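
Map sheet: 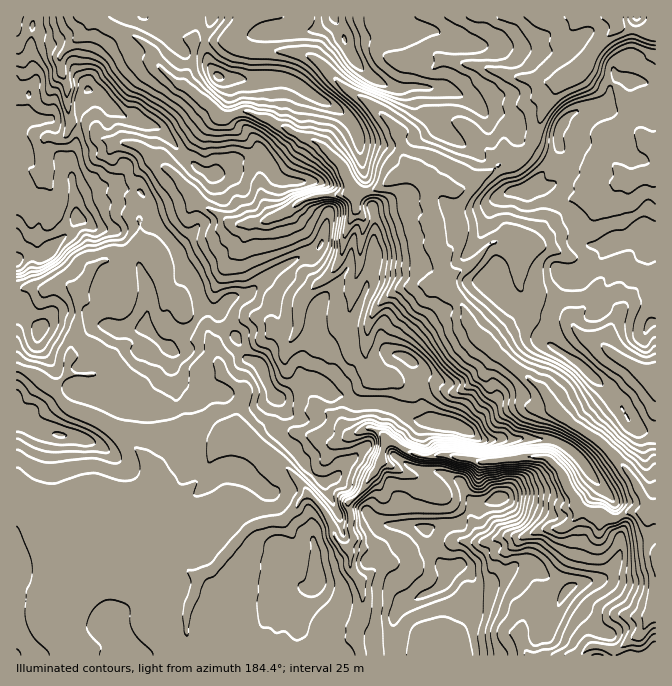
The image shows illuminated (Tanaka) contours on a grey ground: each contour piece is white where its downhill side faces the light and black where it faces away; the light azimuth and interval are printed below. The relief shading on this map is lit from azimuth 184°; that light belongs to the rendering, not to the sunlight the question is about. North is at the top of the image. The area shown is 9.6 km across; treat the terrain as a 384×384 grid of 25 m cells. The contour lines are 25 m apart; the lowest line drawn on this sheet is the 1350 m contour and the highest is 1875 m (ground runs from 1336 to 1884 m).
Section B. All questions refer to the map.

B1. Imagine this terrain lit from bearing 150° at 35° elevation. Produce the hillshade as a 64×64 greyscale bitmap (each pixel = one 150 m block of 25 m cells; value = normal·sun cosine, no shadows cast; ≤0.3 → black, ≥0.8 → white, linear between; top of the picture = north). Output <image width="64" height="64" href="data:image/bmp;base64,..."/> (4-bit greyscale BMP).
<image width="64" height="64" href="data:image/bmp;base64,Qk12CAAAAAAAAHYAAAAoAAAAQAAAAEAAAAABAAQAAAAAAAAIAAATCwAAEwsAABAAAAAAAAAAAAAAABEREQAiIiIAMzMzAERERABVVVUAZmZmAHd3dwCIiIgAmZmZAKqqqgC7u7sAzMzMAN3d3QDu7u4A////AIiIiIiIiIiIiIiIiIiJmZmIh3iZiIiImYis3ty4rIITiIiIiIiIiIiIiIiIiIiZmZiHeJmIiImqmJm93MustyGIiIiIiIiIiIiIiIiIiJmZmXd5qZmIibuql4vLu6mrcZiIiIiIiZmZiIiIiIiImZmZdmi7qZmIrMuoecy6mIqmmYh3iHiImZmYiIiIiImaqZqGZqzLqZicy6mIvLu7u7mZmId3d4iJmZh4iIiIiZq6mYZlabzLqZvLqYeczM3dy5mYiHd3iIiZmXeIiIiIibqYdmZVeby6qruqmHrMzMzLmZmIiIiIiImZh3iIiIh4qpeGZmZWi8upm6qoZnmru7uZmYiIiIiIiImYZ3iIh3eZl5h3d2d4uqh4mphkRFi7qpmZiIiIiIiImaqGd4iId5mHWIiId2V4iGRndmVURquqiJmIiIiIiIiZmqdneIh3mIdGiIiIdlZ4dBNVVmVEm6uImYiIiIiIiImZqnVnd3eYqFeZmZmamrqpYjQ0ZjN6qoiIiIiIiIiIiJmap1VVZ4m4d5mIiJq87u7riGNFMDiIiIiZmZmYiIiImZmrmHRHe6dnZlREVove///ct1Z1NoeIiZmZmZmIiIiZmZq7yUWLhiZlVEQzWK3v/ty5irzJmYiZmZmZmZiIiJmZmZmshqzKAmd3d2VVR6zdy6mbzMuqiZmZmZmZmIiIiZmYiJqpq/9gNnd4h3MAJ6qqiZq5iZmJmZmZmZmZiImImYiIiKqJzuQDVnh2QgAAR4iIiod5qZmqqqqqqZmIiYiIiIiJqWaM/CJUMhAAAAABV6iIZomqmqu7y7upmYiJmIiIiJqZhVnvhENCASfJYyN5qYZXqryqvMzMuZmZmImYiIiJmYiHQ461as7u/////+2oRGmrzaqru6mHiZmZiJmIiJqYiZl0J8ic/////u7dymImmqu8qYhmVWiaqpmZmYiJmaqru7uY27q97cuGVTIhEmmpmqmYdkRWiaqqq6qqmYmZq7qrve3cqIh3VWhDMiJHmqmZiHd3aJmZmYmau7u6iJq6qau7zbqHZUI1V5d3d4iJmYiIhmeJqpiIiJmqqqqWeaqqq7mHd2Z2VDVVmqmJmIiYd4iHZ4iIiIiJmamIiZdnaJmpmGVFZ4iZZFZ5mJmYiZh3iGeJh3eIiZmaqYh4qYhmd3eIh3d4mZiGVleJqqmZh3eIiquYiIiZqZq6mYipmHZmZ3iIiZmYZEZ1V5vLupdmeJmczKiJmYmaqry5mIhohmd3eIiJmHZVVnZ5q8y5dmeJvIvdyYmZmImZq7qZhkeGZ3eIdmZlVWd3d4maqpdniJrNeL3amaqpmYiJqpiZd5doiImFVURXiIiIiIiIh4mZiLyHnNuImYiZd4mqmHmpmXeYiZZWVWeJiJmYdmeIq7l2epdpu4d3ZniHeKqpiaqpd5mZp0dlV4qZmZh3eJmay3Vnl1aah3d2aIiImZu7uqp3mZi7RWZXiZqZmYd4qpirlmaIZXiHiId4iIiHaKu6qpV5mJ2lZ3Z3mZmYh3iaqJqod6mXeYeId3iImZczaKq7t1eYfOuIiIeImYiHeJqqmqmI/uyql3iHeIiZiFM0eqvMhYlp3bqpl1Z4iId4maqZmZn//+uoeIiIh4iIdURGm73ZWWi8uqqJdEeIh2Z3iqmZmszf/sqYiHiIh4iXVUNHq+1nZ7u6mYeZVXh2VFZ4qqmaiHv//tupiIiIiIh2VDJXzpZmmqmYh2mWZ3dlZ4iJqZl3Za///tuZmHiZh3VVQzONpWWJmZmIZ6qIiId3d3eJmIdlat3Mu5mXZ6qYdlREQ1zFRImZmIh2m7qqmId2ZmZ4d3ZXqpmJmIh2ebu6l0MzStdGiZmYh3eLu7upiIdmVFd3d1aImZqZiYdpzd3dtyAEmUaJmZiHZnrLvLqIiHZlVoiIZnmZqqmJmJrMzc3/xiJYQliZmHdjNqu7upiIh3ZWmIh3iZmYmIiJq7u7u9//2ommRXiIeHQRNnmqqYiYdmWZh3iId4hniJqZq7uqmazLqc24d4mImFEAFIiamZmId4mHd4dleHeJmYeJqqmFREWIvduYmZmap0MQSJmZmZqZiYd3mGVGiZmXVWeImHVER5it3Kqpqrq6mGInmqmZmZmZhlaZh1aaqoZDNFZ2ZUV5mKzcqru7uqupliWZmpmZiJmYZImqmru6hlIRNERFiamIm6qYq7qpm6mYNImZmZmJqrumiqzMy6h3ZCEzJHm8y5mIiZiJmZmrqZgyeqmZmZmZmqibq7qYZnd2ZDNovM3MqGeKqpmJmqqpmVA5qqmZmHh3h5uphlRFZ3i8qrzMvMuWWKu7uqu6mamJcAN5mZmZeIZleqdTNEVXir3u3bu6l1WczMzMy6mZmZmFAAN5mapop2VIdlRFVniavNzLuphUas3cuqqqmIiIiYhBAEeZqmaZVTZmZmZomYmqmZmYZVerzKhmZmd3d3iJmYYwJ4iIVnlkI2d3iIm5ZlVERERFeZq4ZnZmVneJqru6qXMVd3dWeXMzV4iZmallRDMzNFeZmpiIiJmZqru7u6qqpgFnd2eKpDRniJqZmHZmeIiZq6mZmaqqqqq7uqqqqZqpIBVUaJqoVWeJmpmYiZiJq7zMuZmZmaqqqZiIiIiJiJqBAjRYqYh2eJqqmZmMyod4mZmpiJmIiJmHd2d3d3iHeJc1iFepl3Zoq7qZmYvbhlVmZnqYiIh3iHdmZmZ3dohniFjL"/>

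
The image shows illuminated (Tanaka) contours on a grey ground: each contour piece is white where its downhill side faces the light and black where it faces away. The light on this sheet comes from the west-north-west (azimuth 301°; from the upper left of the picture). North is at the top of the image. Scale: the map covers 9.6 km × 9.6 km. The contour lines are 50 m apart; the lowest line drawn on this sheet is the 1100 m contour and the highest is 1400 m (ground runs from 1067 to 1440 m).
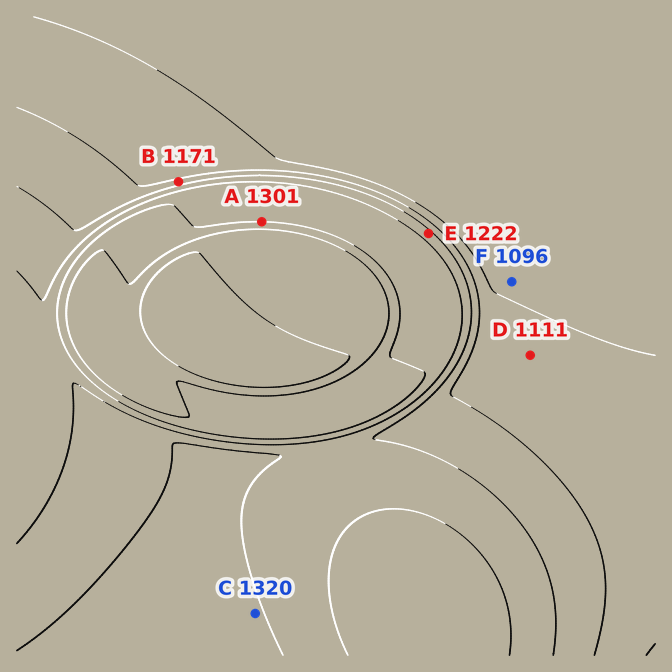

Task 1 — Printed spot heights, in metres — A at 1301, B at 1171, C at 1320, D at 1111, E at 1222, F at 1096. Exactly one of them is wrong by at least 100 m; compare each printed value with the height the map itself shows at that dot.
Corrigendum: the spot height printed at C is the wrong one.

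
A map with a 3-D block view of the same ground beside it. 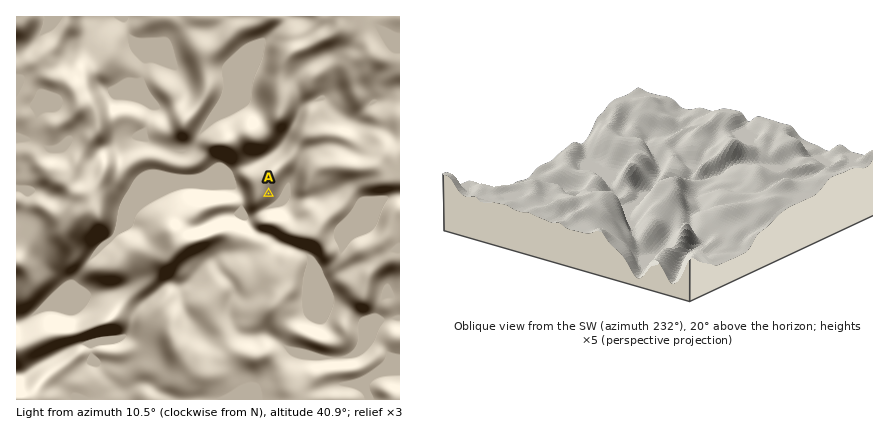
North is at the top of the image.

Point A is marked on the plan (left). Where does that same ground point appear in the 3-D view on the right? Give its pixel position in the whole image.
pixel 684 166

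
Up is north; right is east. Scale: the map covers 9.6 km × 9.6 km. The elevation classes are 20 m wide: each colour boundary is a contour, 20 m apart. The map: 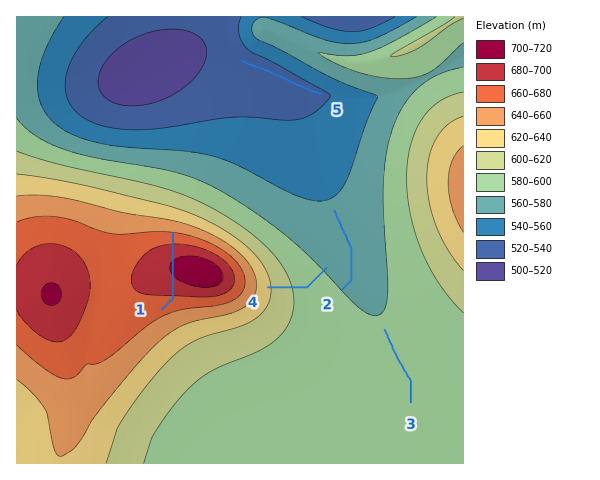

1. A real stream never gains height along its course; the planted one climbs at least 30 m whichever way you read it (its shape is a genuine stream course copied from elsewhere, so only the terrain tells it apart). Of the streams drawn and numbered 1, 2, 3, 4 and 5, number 1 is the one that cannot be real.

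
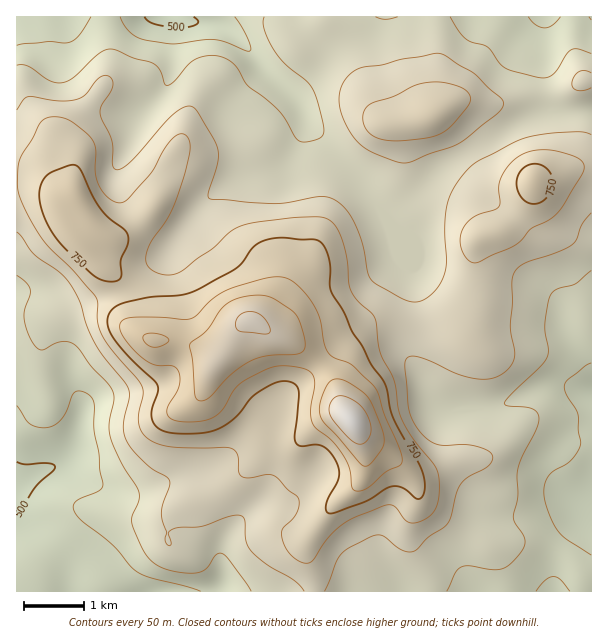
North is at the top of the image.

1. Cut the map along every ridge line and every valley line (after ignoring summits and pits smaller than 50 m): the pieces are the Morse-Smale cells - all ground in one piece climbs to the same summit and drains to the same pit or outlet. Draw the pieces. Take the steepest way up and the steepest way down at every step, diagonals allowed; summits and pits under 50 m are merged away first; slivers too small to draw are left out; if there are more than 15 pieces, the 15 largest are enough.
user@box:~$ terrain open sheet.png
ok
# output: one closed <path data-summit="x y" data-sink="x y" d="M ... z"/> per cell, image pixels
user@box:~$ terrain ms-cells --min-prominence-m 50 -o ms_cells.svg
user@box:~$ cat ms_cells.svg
<path data-summit="251 321" data-sink="17 488" d="M129 289l-58 19-14 0-21-10-15-4-5 0 0 222 23 13 23 22 6 10 1 15 4-12 7-5 28 0 26-19 18-6 19 0 18 7 24 13 7 10 1 7-1-16 6-18 33-37 1-18-2-8 0-12 12-25 7-29 6-10 37-33-24-21-24-10-21-14-5 2-10 10-8 16-10 12-15-11-17-6-39-5-8-6-3-6-2-27z"/><path data-summit="351 420" data-sink="591 507" d="M390 324l-18 0-15 7-15 11-22 23 16 22 7 24 9 9 8 14 4 15 2 18-8 18-33 30-19 30 1 13 7 21 0 12 277 1 1-202-13 0-15-5-13 0-15 5-39 18-56 2-11-11-21-42-6-24z"/><path data-summit="251 321" data-sink="167 17" d="M306 118l-5 22-7 15-10 9-18 6-23 4-25 16-22 22-27 39-16 13-23 24 4 11 2 27 7 10 9 4 21 0 13 3 17 6 15 11 10-12 8-16 13-12 6 2 17 12 42 21 7 0 6-3 29-21 18-9 10-2 34 6 0-20-4-34-18-45-23-26-13-24-52-54z"/><path data-summit="351 420" data-sink="167 17" d="M323 16l-259 1 0 36 4 18 5 7 22 20 15 10 19 6 13-3-8 11-4 18-14 27-1 10 11 27 10 15 14 15 17 10 6 0 31-41 21-19 18-10 35-6 16-13 10-23 2-13-8-18-8-8 10-5 12-11 13-24 15-12-16-17z"/><path data-summit="351 420" data-sink="17 488" d="M321 366l-3 0-25 22-10 10-6 10-7 29-12 25 0 12 2 8-1 18-33 37-6 18 1 16-1-7-7-10-24-13-18-7-19 0-18 6-26 19-28 0-7 5-4 12-1-15-6-10-23-22-22-12-1 74 298 1 0-13-7-21-1-13 19-30 33-30 8-18-2-18-4-15-8-14-9-9-7-24z"/><path data-summit="533 182" data-sink="591 507" d="M591 166l-16 2-41 13-4 14-13 21-14 14-20 5-5 4-3 9 1 46-8 40-18-8-32 1-4 20 0 16 16 36 8 10 23 1 36-2 39-18 15-5 13 0 15 5 13-1z"/><path data-summit="431 116" data-sink="546 17" d="M545 16l-180 0-25 25 14 21 24 52 6 8 12 2 42-10 9 4 29 30 51-32 15-6 8 0-3-5-3-22z"/><path data-summit="74 198" data-sink="167 17" d="M63 16l-47 1 0 165 22 2 21 10 13 2 16 28-3 12 9 21 13 13 13 8 9 11 43-43-1-2-4 0-11-6-20-19-10-15-11-27 1-10 11-20 7-25 6-9-11 1-25-10-17-12-14-14-5-7-4-18z"/><path data-summit="533 182" data-sink="167 17" d="M474 150l-34 19-41 42-11 8 8 8 16 39 7 60 31 0 19 7 7-39 0-52 7-7 20-5 19-20 10-19 1-9-27 0-12-4-8-8z"/><path data-summit="431 116" data-sink="167 17" d="M341 42l-9 4-7 7-13 24-12 11-10 5 8 8 10 22 52 54 13 24 9 12 5 5 3 0 50-49 28-17 6-5-6-9-21-20-9-4-33 8-21 0-6-8-24-52z"/><path data-summit="74 198" data-sink="17 488" d="M29 182l-13 1 0 110 20 5 21 10 14 0 57-18-1-5-20-15-17-21-5-13 3-12-14-26-2-2-13-2-17-8z"/><path data-summit="533 182" data-sink="546 17" d="M591 110l-49 0-15 6-53 33 12 21 8 8 12 4 27 0 42-14 16-2z"/><path data-summit="351 420" data-sink="546 17" d="M591 16l-45 0-2 4 0 63 3 22 4 5 41 0z"/><path data-summit="351 420" data-sink="546 17" d="M363 16l-39 0 0 8 17 16 21-20z"/><path data-summit="251 321" data-sink="591 507" d="M384 320l-11 3 17 1 13 9 3 15 7 16 1-17 4-20z"/>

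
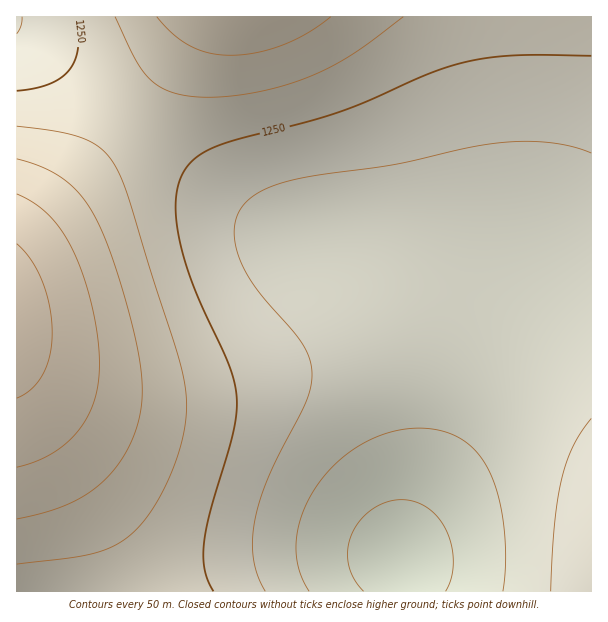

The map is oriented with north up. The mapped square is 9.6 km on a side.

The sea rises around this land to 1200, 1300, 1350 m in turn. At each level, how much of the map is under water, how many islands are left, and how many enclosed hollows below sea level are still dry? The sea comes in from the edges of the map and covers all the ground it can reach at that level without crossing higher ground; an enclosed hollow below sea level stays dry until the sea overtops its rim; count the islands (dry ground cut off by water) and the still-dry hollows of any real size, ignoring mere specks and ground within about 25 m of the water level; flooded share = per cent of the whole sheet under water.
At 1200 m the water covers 40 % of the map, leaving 0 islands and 0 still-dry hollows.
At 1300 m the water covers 78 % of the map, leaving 0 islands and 0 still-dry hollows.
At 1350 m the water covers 88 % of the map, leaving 0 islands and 0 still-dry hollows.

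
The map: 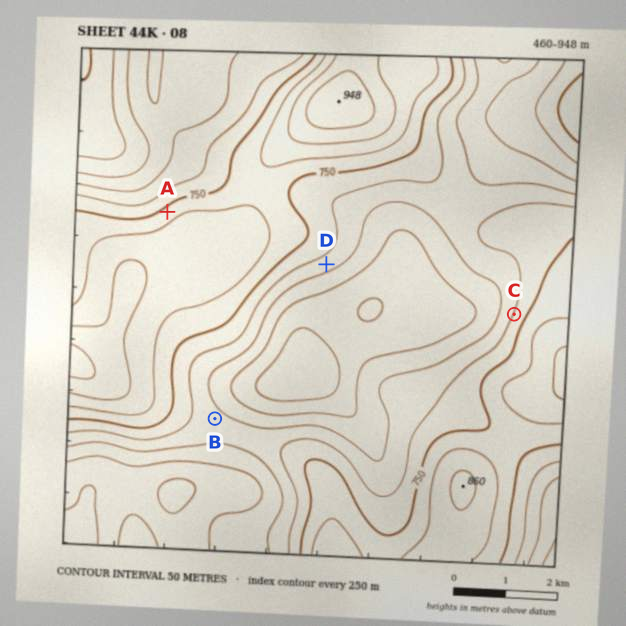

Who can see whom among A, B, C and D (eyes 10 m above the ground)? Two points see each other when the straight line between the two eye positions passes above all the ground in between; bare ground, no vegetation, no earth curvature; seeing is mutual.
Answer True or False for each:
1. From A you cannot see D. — True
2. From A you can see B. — False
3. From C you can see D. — True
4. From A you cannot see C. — True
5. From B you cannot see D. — False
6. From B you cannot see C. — False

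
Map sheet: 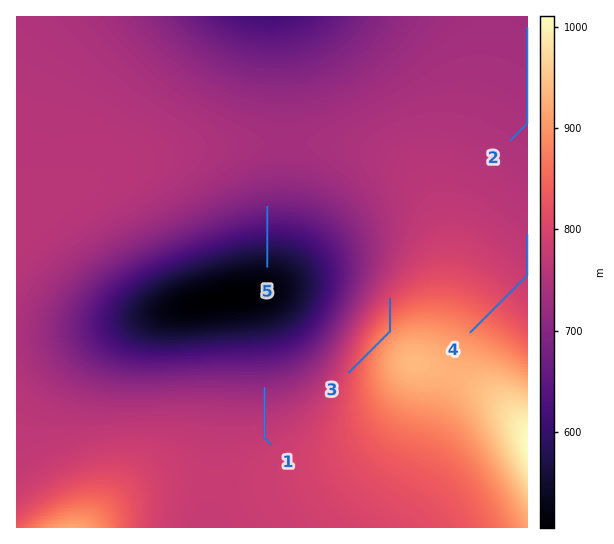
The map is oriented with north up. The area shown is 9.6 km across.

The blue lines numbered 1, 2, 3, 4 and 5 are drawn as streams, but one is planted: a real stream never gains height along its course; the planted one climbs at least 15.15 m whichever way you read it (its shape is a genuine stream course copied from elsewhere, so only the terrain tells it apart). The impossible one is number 3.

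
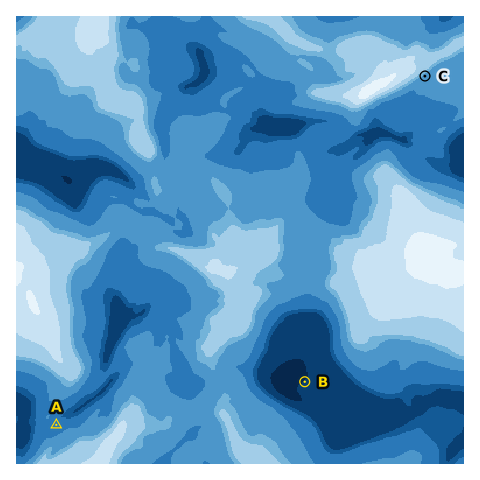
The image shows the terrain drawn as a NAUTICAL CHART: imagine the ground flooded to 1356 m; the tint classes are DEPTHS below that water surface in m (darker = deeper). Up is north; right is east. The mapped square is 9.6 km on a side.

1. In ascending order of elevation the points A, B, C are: B A C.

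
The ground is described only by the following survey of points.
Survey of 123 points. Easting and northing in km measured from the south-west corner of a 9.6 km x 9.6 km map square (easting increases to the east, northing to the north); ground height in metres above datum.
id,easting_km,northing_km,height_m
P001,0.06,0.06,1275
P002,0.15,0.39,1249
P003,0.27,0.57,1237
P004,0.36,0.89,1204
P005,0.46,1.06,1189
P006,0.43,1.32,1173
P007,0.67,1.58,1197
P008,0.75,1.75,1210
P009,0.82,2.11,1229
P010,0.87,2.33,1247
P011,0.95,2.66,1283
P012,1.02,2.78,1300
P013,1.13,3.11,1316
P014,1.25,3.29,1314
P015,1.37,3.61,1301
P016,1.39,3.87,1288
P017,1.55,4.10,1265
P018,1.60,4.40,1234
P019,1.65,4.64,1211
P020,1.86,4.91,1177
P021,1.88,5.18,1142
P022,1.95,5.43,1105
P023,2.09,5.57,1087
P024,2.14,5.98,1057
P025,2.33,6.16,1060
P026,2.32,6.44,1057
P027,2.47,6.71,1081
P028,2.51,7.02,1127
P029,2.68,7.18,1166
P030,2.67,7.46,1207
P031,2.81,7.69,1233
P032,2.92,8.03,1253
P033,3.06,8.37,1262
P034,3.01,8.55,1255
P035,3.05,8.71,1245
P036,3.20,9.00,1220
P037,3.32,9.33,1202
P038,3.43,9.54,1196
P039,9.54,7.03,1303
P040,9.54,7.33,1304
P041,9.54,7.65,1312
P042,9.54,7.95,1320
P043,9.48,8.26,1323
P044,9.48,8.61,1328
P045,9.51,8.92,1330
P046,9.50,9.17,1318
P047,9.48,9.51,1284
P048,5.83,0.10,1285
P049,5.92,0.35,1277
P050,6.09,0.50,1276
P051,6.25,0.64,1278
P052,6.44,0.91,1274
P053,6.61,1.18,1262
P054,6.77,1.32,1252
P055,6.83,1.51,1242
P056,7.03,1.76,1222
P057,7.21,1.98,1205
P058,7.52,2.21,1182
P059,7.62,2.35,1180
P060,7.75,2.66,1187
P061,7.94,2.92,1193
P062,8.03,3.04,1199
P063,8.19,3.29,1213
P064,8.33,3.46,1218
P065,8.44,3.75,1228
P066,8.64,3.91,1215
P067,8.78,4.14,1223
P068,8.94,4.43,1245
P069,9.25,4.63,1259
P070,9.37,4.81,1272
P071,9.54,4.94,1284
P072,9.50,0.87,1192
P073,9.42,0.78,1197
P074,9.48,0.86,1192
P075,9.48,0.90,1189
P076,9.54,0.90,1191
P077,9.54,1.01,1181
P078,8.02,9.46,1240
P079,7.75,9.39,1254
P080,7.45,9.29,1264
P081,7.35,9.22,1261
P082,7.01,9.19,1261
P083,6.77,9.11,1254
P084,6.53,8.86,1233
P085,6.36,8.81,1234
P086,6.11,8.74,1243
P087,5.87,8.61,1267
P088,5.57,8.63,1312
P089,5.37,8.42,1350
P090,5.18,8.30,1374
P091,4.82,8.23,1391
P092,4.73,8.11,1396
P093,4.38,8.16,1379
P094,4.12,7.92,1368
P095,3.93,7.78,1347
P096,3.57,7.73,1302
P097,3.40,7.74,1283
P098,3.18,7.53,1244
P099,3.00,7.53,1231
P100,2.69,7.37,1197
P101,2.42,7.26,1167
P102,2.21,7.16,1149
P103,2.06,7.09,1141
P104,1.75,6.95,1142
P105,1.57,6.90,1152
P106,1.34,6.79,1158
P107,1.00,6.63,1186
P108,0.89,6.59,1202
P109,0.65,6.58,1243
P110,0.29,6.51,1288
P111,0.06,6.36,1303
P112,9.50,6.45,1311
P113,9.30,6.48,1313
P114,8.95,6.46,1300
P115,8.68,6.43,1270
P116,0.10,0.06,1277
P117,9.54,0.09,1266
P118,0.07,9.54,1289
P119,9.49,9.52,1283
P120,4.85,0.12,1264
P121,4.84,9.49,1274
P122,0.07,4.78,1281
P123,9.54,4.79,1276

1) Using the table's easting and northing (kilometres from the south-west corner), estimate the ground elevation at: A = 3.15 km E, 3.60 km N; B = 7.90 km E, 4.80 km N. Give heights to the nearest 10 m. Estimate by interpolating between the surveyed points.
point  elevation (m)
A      1310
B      1290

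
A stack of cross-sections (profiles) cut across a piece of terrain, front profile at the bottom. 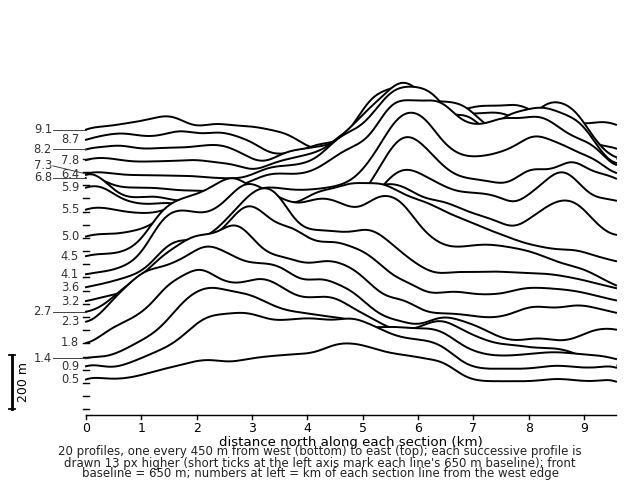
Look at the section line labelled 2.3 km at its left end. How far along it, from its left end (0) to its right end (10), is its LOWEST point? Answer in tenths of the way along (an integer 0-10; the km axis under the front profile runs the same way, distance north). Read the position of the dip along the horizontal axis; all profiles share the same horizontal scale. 9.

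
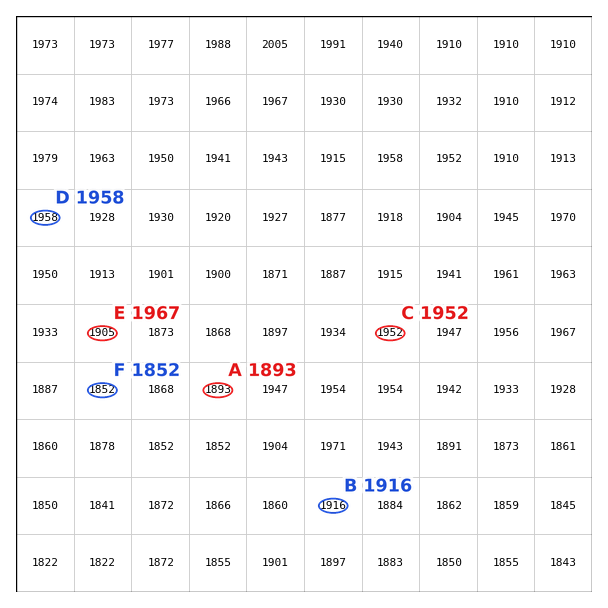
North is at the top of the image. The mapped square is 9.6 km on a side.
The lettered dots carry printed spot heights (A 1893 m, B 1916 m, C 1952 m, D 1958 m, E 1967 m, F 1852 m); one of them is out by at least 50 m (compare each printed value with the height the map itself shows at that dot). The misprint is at E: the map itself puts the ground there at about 1905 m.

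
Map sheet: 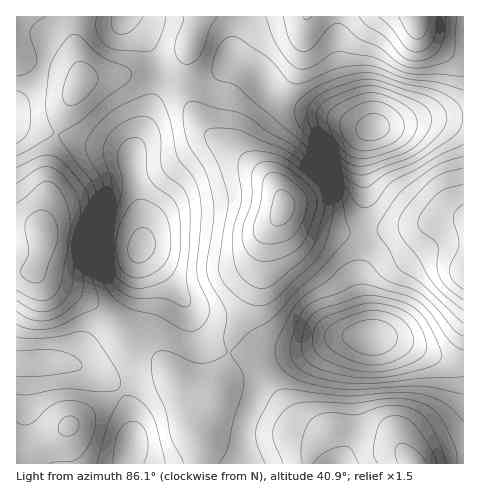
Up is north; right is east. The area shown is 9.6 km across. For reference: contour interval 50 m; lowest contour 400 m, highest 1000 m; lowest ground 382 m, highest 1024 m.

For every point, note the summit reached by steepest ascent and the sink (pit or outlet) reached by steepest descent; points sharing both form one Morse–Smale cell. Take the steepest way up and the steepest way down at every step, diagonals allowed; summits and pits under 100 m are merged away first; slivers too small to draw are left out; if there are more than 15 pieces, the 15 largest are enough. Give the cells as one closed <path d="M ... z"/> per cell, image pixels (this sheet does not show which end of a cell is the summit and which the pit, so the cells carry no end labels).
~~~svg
<path d="M199 16l-72 1 20 24 7 14 6 23-14 47-14 33 10 59 0 28-14 46-19 27 22 21 21 13 27 32 11 5 21 4 12-16 9-41 26-55 4-16 2-23 6-14 12-17 1-10-10-19-34-28-26-18-11-11-11-19-6-26 1-21z"/><path d="M126 16l-55 1 10 63-19 36-10 32-4 26-2 30-4 17 1 22-8 26 0 2 11 10 39 17 24 19 19-26 14-46 0-28-10-59 14-33 14-47-6-23-7-14z"/><path d="M463 16l-221 0-10 40 3 4 22 13 17 21 12 8 74 25 15 1 49-9 39-1z"/><path d="M379 337l-35 0-9 2-61 28-13 16-16 42-3 38 65 1 3-11 6-9 14-16 6-1 27 2 26 7 11 10 12 18 12 0 24-8 15-1 1-92-16-2-38-16z"/><path d="M241 16l-41 0-2 2-10 34-3 21 4 28 8 17 16 18 26 18 34 28 9 15 1 13 7 6 16 8 23 7 35 2 1-46-3-14 0-26 3-9 7-9-12-2-34-13-35-9-17-11-17-21-22-13-3-5 9-34z"/><path d="M283 208l-16 27-9 46-26 55-9 41-6 11-7 5-13 40 3 9 1 22 41 0 2-2 1-37 16-42 13-16 61-28 9-2 26-1-10-45 0-19 6-24-1-14-22-1-23-5-30-12z"/><path d="M459 218l-17 0-25 8-52 8 1 14-6 24 0 19 10 46 26 3 52 21 16 1 0-142z"/><path d="M70 16l-54 1 1 255 14 0 3-2 3-5 6-22-1-22 4-17 2-30 4-26 10-32 19-36z"/><path d="M463 118l-39 1-48 8-9 6-5 14 0 26 3 14-1 41 1 5 52-7 25-8 22 0z"/><path d="M109 317l-19 20-12 20-7 5-7 1 12 2 18 7 17 10 11 11 8 20 3 18-6 33 73 0 0-22-3-9 13-41-20-3-11-5-27-32-21-13z"/><path d="M63 362l-47 2 0 87 17-3 35-21-2 18 3 19 57 0 6-19 1-14-3-18-8-20-11-11-17-10-18-7z"/><path d="M34 270l-18 2 0 91 55-1 7-5 12-20 18-21-23-18-39-17z"/><path d="M343 427l-13 1-10 10-10 15-2 11 104-1-12-17-11-10-14-5z"/><path d="M67 428l-34 20-16 3-1 12 52 1z"/><path d="M463 455l-15 1-24 7 39 1z"/>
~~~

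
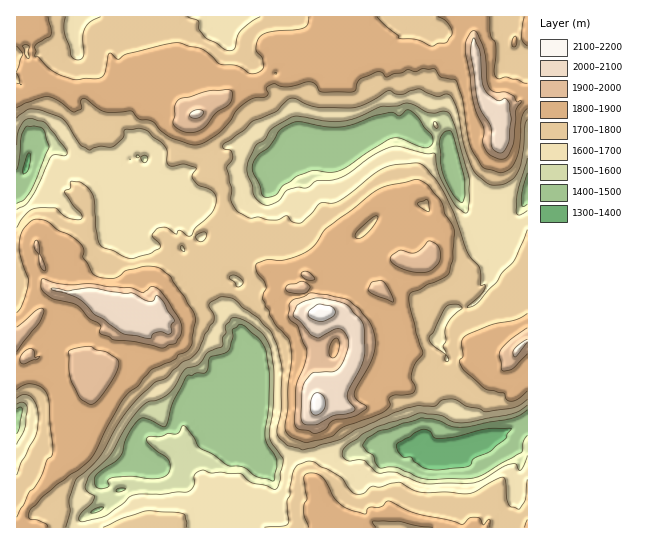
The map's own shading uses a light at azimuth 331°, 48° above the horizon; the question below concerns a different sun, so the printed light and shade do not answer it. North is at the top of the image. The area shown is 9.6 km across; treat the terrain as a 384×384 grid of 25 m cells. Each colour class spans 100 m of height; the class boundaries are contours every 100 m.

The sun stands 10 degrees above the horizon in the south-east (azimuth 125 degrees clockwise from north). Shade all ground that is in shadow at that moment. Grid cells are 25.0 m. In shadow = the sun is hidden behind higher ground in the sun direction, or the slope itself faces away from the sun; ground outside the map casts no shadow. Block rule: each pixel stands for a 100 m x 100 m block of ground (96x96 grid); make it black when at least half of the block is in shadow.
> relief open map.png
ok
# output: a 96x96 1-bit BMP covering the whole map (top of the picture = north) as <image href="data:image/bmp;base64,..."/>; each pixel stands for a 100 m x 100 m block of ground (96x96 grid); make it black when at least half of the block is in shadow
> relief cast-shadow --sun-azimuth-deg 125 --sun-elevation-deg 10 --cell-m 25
<image width="96" height="96" href="data:image/bmp;base64,Qk2+BAAAAAAAAD4AAAAoAAAAYAAAAGAAAAABAAEAAAAAAIAEAAATCwAAEwsAAAIAAAAAAAAA////AAAAAABgA+AAAA/zAAAAGQOwB/gAAB/2AAAH/YeAD/8eAB/+AOA//4/AD///wA/+A/h//97AD//8AAP+B/zB4A/gA//wAAP+A/wAAA/wAf/wAAP+B/gf/g/4A//8AAf+A/w//w/4A//4AA/+A////8/8A/38AB/+A////+/8APn/wP//j//////+AAB/5//+Wf////7/AAA58///AH//////AAAA9//+A9//////AAAAB//4Ab//////AAAAD//gAAH/////AADgB//AAAD/////AAHjB//gAAA/H//+AAAGB//gAAAMAfz+AAAGB//4AAAAAAD+AAAAD//8AAAAAAD+AAAAD3//AAAAAAD+AAAABH//AAAAAAD+AAAAAP//AAAAAAD+AAAAAf//AAAAABB8EAAAA///gAAAABg4EAAAB///AAAAAAAAIQAAB//+AAAAAAAAYQAAH//+AAAMAAAAYIAAH///cAAOAAAA4IAAD///eAIAMDCA8AAAD///PAAA8DDAQgAAH///PAAA+HjgMAAAH///PAAB8PgAPAAAD///PAAD8PwAAAAAH//+HAAH+f6AAAAAH//+CAAD///AAYAAD//cAAAD///AAwAAB/+YAAAD//7gAAYAA/+yAAAB///wDAAAA///AAAB///wGAAAA+//4AAA//zAAAAAAZ///AAAf/DgAADAAB//+AAAH4DkIP/AAD//4DAAAcD////AAH//gHgAAeD///8AAP/8APAAAeD///wAAP/kAMAAAfDz///gAP/MAAAAAfjIB//gAP/gAAAwAfzQA/+AAf/8AAN4A/zAA//hA///AAd8A/6QAP/xB///gA/+Af6wAP/hN///wcB8Af/gAf/AOgH/weB4AP/AAYPimAB/4PAAAH/gAAP/zAA/8HAAAH/8GAf/5An//DgAAD74eA/n9B///hwCADD4cA8H/D///wgGAAP/IAAB/D///4AOGAP/YAAA/Af//+AOOAD/wAAA/Af///AAOAD74AAAMAf///4AeADz8AAAAAf////geAD/8AABgA/////w+AD/4AABwA/////A/AD/gAAR4A////+A/AD8AAA4AA/////w/wD+AAB4AAf////g/gB/AAB4AAP///+M/IB/EADwAQH///9//YB+MAHgAAD//////4B+YAHAAAB//////4Ac4ACAAAA///4f/4ANwABkAAAf8+A//4ADgABOAAAAAAA//wAAAAIfAAAAAAB//wAAAAA/wAAAAAB//gAAAAA/wAAAAAA//gAAAAAf7gAAAAB//iAAAAAf/wAAAAA//nBwAAAP/wABgAAH/ODAPwAAeABBgAAH/D+Af8AAAAhgAAgH/D7B/8AAAB7AAAAP/DHj/9AAA/8AAAAD/APw//gAB/8AAAAA/AHgP/4AB/4AAAAA/ACgP//gafwAAAAD/AAAP///4/wAAAAH/BgAOP//j/4AAAP//BsAeH/+D//wAAH//F8AfAfwD//+AAP//H8AfAAAD///AAA/8A9Af4AAz///AAA/wR8="/>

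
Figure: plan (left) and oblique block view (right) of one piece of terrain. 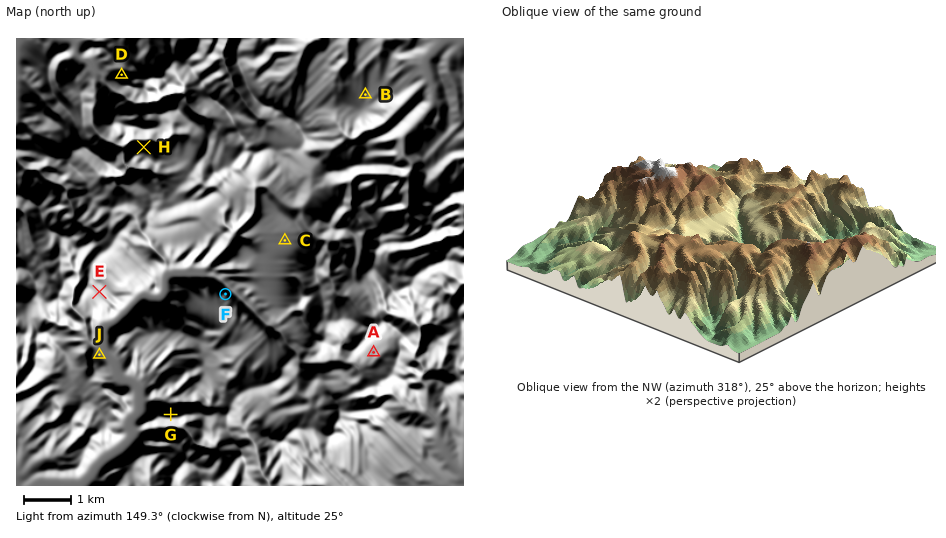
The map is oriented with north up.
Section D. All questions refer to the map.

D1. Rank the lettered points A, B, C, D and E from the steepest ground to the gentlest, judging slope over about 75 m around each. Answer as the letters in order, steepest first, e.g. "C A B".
D E A B C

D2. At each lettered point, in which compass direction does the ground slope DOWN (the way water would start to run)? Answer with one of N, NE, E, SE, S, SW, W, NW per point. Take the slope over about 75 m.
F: NE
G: N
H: N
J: NE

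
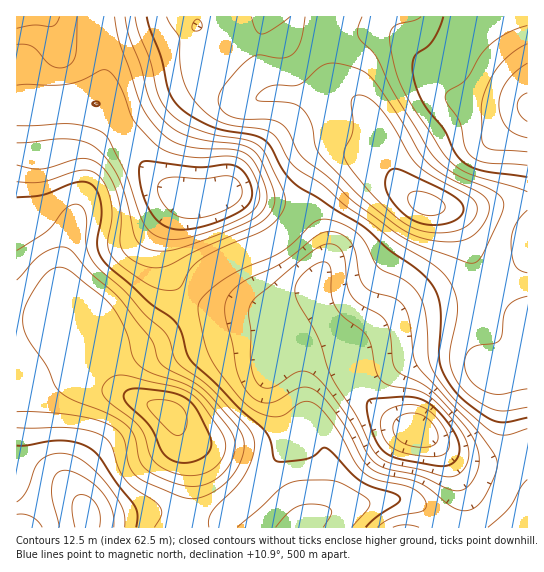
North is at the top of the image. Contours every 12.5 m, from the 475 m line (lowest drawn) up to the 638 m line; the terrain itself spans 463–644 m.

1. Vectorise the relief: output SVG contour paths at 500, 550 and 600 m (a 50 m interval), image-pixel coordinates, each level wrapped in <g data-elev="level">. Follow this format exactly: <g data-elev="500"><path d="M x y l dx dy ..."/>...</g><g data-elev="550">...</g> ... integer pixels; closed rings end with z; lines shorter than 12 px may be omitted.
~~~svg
<g data-elev="500"><path d="M439 466l-40-7-9-3-7-5-6-9-7-16-3-17 1-8 7-3 36-1 12 3 12 8 18 22 5 9 1 8 0 8-5 7-7 4z"/><path d="M173 229l-8-3-7-5-11-16-5-13-3-14 0-11 3-5 8-1 48 6 32-2 8 2 7 6 5 10 2 11-2 8-6 7-17 9-21 8-19 3z"/><path d="M95 106l-3-1 1-2 6-1 1 3z"/></g><g data-elev="550"><path d="M42 527l-4-6-7-4-6-3-8 0"/><path d="M377 527l8-5 9-5 29-7 3-4-2-8-6-6-8-5-33-7-13-7-9-11-13-24-9-15-11-13-8-7-7-2-5 1-17 13-11 2-17-5-16-13-21-26-10-15-5-15-7-29 0-8 3-7 10-10 13-10 18-10 28-11 12-7 35-30 12-1 16 5 10 6 7 7 17 29 26 14 13 13 5 9 3 11 4 49 7 14 16 21 32 28 10 7 12 2 20-6"/><path d="M17 502l9-10 9-23 5-8 13-7 16 0 9 4 9 6 22 22 14 23 2 8 0 10"/><path d="M527 480l-6 7-12 22-21 18"/><path d="M527 165l-40-2-8-2-7-4-7-11-6-25-12-18-2-6 3-6 18-12 14-24 10-10 17-12 20-7"/><path d="M135 17l4 16 12 29 6 31 8 14 12 12 15 8 22 8 33 5 14 7 6 10 17 37 1 11-5 10-7 9-10 6-40 17-20 11-12 11-12 19-5 2-9 0-12-3-12-7-22-16-9-10-2-11 4-25-1-15-5-17-9-12-7-3-8-1-40 12-25 0"/></g><g data-elev="600"><path d="M186 486l11 0 10-2 11-6 8-8 6-11 3-10-1-10-4-9-23-29-12-11-13-7-31-10-13-8-6-10-4-18-6-15-8-13-10-11-37-29-9-2-8 3-9 10-12 18-5 12-1 12 4 15 20 29 9 21 13 11 36 14 18 11 7 6 4 6 5 24 6 9 17 10z"/><path d="M434 241l24 0 15-5 8-8 6-10 2-9-1-7-9-9-32-16-20-15-8-10-28-47-22-30-7-4-11-4-13-4-9 0-10 4-20 17-6 2-22 0-6 3-7 5-2 4 2 3 31 2 12 4 5 6 5 9 4 23 4 8 36 38 47 38 15 7z"/></g>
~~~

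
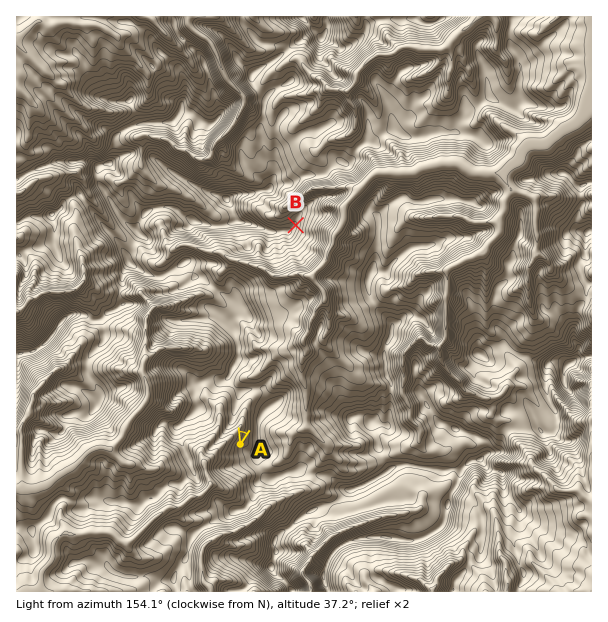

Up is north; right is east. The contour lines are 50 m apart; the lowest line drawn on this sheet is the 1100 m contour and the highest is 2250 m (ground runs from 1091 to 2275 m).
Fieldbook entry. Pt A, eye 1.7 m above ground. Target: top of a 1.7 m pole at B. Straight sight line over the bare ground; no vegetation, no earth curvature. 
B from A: not visible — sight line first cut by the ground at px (249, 410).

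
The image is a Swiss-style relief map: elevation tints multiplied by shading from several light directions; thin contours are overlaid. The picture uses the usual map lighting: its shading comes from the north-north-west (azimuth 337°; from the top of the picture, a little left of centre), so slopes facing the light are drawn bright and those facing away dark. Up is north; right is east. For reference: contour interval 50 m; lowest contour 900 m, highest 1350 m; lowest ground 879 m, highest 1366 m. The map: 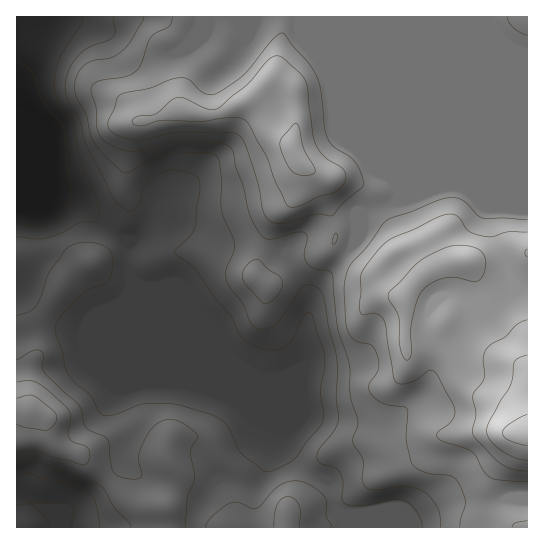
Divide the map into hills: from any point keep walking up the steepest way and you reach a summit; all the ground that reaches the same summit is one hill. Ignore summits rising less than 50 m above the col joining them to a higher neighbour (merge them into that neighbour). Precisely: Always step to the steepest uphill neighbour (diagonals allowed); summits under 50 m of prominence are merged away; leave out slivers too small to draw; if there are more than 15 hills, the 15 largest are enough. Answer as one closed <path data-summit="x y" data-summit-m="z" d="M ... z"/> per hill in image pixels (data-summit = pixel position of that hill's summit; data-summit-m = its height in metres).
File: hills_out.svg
<path data-summit="527 431" data-summit-m="1366" d="M458 187l-15 0-10 2-26 11-10 1-11 6-21 5-9 17-3 17-34 40-7 11-2 10-6-21-17-28-5-3-5 0-24-10-30 0-8-2-29-16-20-7-9-8-9 14-11 11-4 3-7 0-21-13-28-26-18-5-10 0-33 13 0 82 26 26 27 11 14 3 22-20 14-8 9-9 3-15 16 9 130 131 6 11 1 13 9 15 17 14 19 10 4 11 2 13 6 11 2 11 184 0 1-337-61 0z"/><path data-summit="293 149" data-summit-m="1266" d="M527 16l-326 0-4 13-10 14-10 10-12 3-22-3-22-16-42-17-30-4-32 0-1 191 9 0 24-11 17 1 15 7 24 23 21 13 7 0 4-3 11-11 9-14 9 8 20 7 29 16 8 2 30 0 32 11 22 35 3 16 2-10 7-11 34-40 3-17 9-17 21-5 11-6 6 0 40-14 15 0 9 4 61-1z"/><path data-summit="30 410" data-summit-m="1168" d="M131 279l-3 15-9 9-14 8-22 20-14-3-27-11-24-25-2 1 0 206 27 9 8 9 4 11 139 0 6-22 15-24 36-10 9-9 13-29 0-7-10-22-116-117z"/><path data-summit="286 519" data-summit-m="1122" d="M266 408l7 19 0 7-13 29-9 9-9 4-25 4-17 26-5 21 147 1 1-7-8-15-2-13-4-11-19-10-17-14-9-15-4-20z"/>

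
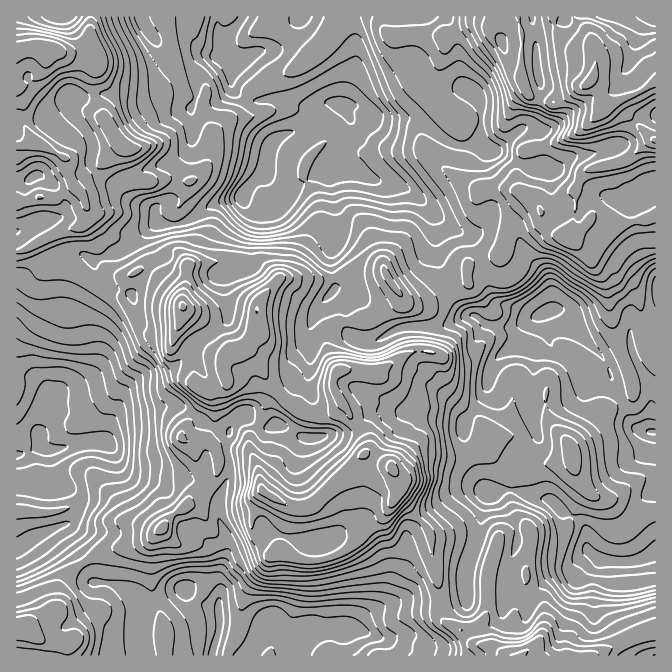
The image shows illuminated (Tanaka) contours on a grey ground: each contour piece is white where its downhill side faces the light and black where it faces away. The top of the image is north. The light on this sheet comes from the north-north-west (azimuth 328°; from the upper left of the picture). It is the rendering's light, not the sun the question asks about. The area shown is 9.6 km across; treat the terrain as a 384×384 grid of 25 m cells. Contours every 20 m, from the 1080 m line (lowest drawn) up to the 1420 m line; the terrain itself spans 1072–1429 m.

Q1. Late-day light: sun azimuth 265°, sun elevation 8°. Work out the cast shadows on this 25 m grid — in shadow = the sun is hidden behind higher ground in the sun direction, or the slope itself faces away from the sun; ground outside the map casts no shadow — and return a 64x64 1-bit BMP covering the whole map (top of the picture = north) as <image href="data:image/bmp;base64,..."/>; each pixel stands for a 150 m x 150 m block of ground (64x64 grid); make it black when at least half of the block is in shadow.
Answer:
<image width="64" height="64" href="data:image/bmp;base64,Qk0+AgAAAAAAAD4AAAAoAAAAQAAAAEAAAAABAAEAAAAAAAACAAATCwAAEwsAAAIAAAAAAAAA////AAAAAAABgDAAAAAAAAPAEAAAAAYAA8AQAAAABgAAAAAAAAACAAYAAAAACQIABwAAAAAZhwAGAQAAABmHgAADAAAAGI+AAAAAAAA4n4AAAAAAADiPwAAAAAAwOM/AAAAAABgQz8AAAcAABjAPgAABgAAHYA8AAAAQAAPwDgAAAAAAA/8AAAAAADAB/4AAAAAAcAH/gCAAAAjAA/+AcAAAAAAD/4B4AAAAgAP+AHAAAACADHwA8AAAAAAAfABMAAAAAAB4AAgAAAAAADgAAAAAAABAdAAAAAAAAMAOAAAAAAAgAA8CAAAAAAAAH4AAAAAAIAAfwAAAAIA4AB/gAAAAgHgAD8AAAABAfAAGAAAAAAB8ABgAAAAAeP4AHGAAAAB4fgGAAAEAAHgyAYA4AQAAeBsDgBwPAABwHweAHAcAADAHB4AAEAAAAAAAAAAQAAAAAAAAAAAAAAcAAAAAAABIB4AAAAAAAHwPAAAAAAAAwA4AAAAAAACADwAAAAAAAAIfgAAAAAAAAA+AAAAAAAMGD8AAAAAAAAeHwAAAAAAYB8fAAAAAADAeg4AAAAAAQD4AAAAAAABAPgAAAAAACAA4AAAAAAAAEDgMAAAAGAAYfBwAAAAYAAB+HAAAABAAAH+wAAAAEAAE//AAAAAQCAz/mAAAABAAAP84AAAAEDAA/hgAAAAQIA=="/>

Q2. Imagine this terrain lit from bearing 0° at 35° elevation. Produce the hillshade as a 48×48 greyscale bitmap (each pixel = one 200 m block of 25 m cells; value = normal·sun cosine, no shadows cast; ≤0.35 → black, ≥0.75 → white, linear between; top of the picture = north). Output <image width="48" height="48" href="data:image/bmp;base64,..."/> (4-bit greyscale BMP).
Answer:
<image width="48" height="48" href="data:image/bmp;base64,Qk32BAAAAAAAAHYAAAAoAAAAMAAAADAAAAABAAQAAAAAAIAEAAATCwAAEwsAABAAAAAAAAAAAAAAABEREQAiIiIAMzMzAERERABVVVUAZmZmAHd3dwCIiIgAmZmZAKqqqgC7u7sAzMzMAN3d3QDu7u4A////AER4d3iYiIl6d6mImqvLmYZHrP/qze64U2eJmYiIiJmJh5mImZqpiGVYrO7rvN3KhrqYuoiJmamJh3h3d3d3d2WMy7vdvMzMy9yqqpmYmqmIhkRDNERXiHisuamszdze7tzMu6mHiZh3dAAAESJFZ3eZmZmL3u3v/+3bmYdmZlZlUgAAABI0VWeJmImKzM3c3d7cl2VUQhIzQxABEAI1VmeImYmZmau6u7zNuXZkIiM0VGVndkE0Z3h3mnmYh5h3iYm8y5h2RHdmVJmYiYUyV3mImpmXh3ZmZmeJupmZl3d3RXdkVnhiNYqpm7mqqGZnd4iImqqry2Z3ZkRVRWd1E5u7vdvcqFRXiLu6mazMzKiIhkeqhmZ3QWmrvMzLhkZ3ibqqmKzLurmHmJzdyXd3dEaZmIl2VWmqmamZiby5mIiHiczMzJd3iXZ3ZndmVomrqau7vMyYh2Z4edu7zcmKzKd4doiYeImZqoqZq7mIdVeJm8u7vMu9/aiZh4iaiamJq3iHd3eIeJmZrLuXZ4rM3KmamZmpm8qZmXeIh2aIirl2i4dURFi7qqmIq6qpvcqIZneIiHZ3eYQzRmRohnmZiIhmq6mZq7qXVneIiHZ3dTNTI1aal5mGaIhnmpmJmaqod4d3d3ZXdFiHZWiqqYd2d4ZXiqmamZmYh3ZUVnZVVIqIdniqvLvLh2VoeLu7upmIl2VDRWZTRHmZh3earf//2pmZh6u7uZl4h2VFVVZVZlebuHiJm8y87u7aqImqqpdoiGZndlVYeEWLuYmJqph3iru7qXmqqoZoiWZ3dlV5iHeaqYh4mpmHRGeIZ3eJmHZneWZmZmeImru7q6d2eqmXZ4h0NUNGdURVaWZmZ4h4rNzMzdhneJmGm6qGVTETQQJEZ2d3iZmYq7qprNyqqpmIu6qYhmUyEANVVVZ4iZq7u8upq9/t3MqruqqqmIhhADZmUnZVVniszO3M3v/9uru9uaqrqYhiE2dmVJl1Q1eL3e3N7//8qZq8yqqqmZdVeIh2VWiIZVZ5qqzN7t3cqZq8zLqHeIdnmZiYd2VneId2Z2ery6q8y7zd3Kh3d3Z5mJmpmpmHeZhkNnVniZmbzc3cyoZnh3ebqYmIiZuXiodmZ4dlR5mJu7uphlZ5qqq7unVVZ1VWiXVWmaqGVomYiZmHZWeazMqZmpdlRFNZmYVVaKuYd4mZiIiHd4mqqql3VXmYUoirqHirqZqYdniamJmZmaqYh2mpdCNXZZu5p3rNy6qphkZ4mZmqmZh3h1eHd0IUeniJmJu6qqmrqHZniZmHZ4eJmHMiJoZEaGZ5iKqZmYmcyYd3eHdlV3iamGMlVFiHVHZFVmiImYmruYdmZmZmaIiIdUWJhmeahnYyRVaImZrKq6h2VWd2eId2U0ioeJiJqWZUZ4iaqZq6mqqYZWdmd3dlQ3mYeJmZqpm7qKurqZiJh4ial2dmd3dlRYmIiZqqu+//2ru7mJd3h2eaqHZomZmWV4iXmqzLvP//67u6eId2iXirqXZ5q7umaIiXm73cvQ=="/>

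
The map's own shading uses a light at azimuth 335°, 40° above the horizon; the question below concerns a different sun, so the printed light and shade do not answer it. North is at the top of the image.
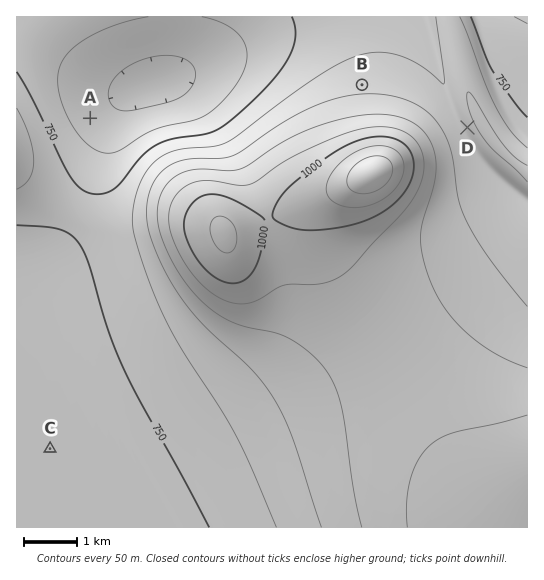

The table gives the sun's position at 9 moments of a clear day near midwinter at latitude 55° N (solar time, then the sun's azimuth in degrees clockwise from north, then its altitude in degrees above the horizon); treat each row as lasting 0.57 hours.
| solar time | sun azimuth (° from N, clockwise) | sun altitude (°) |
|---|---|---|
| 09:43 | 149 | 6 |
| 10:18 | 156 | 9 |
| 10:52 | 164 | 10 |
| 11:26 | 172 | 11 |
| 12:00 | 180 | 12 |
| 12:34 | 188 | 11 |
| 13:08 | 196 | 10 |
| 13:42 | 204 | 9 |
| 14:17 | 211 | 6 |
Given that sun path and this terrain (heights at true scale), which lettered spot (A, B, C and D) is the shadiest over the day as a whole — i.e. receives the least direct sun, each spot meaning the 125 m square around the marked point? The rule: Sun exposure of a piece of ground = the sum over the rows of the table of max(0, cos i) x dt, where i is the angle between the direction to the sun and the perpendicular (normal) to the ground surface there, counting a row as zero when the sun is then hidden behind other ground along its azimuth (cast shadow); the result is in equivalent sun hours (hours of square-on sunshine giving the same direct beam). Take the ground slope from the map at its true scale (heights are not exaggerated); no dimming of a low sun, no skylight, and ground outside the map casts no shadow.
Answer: B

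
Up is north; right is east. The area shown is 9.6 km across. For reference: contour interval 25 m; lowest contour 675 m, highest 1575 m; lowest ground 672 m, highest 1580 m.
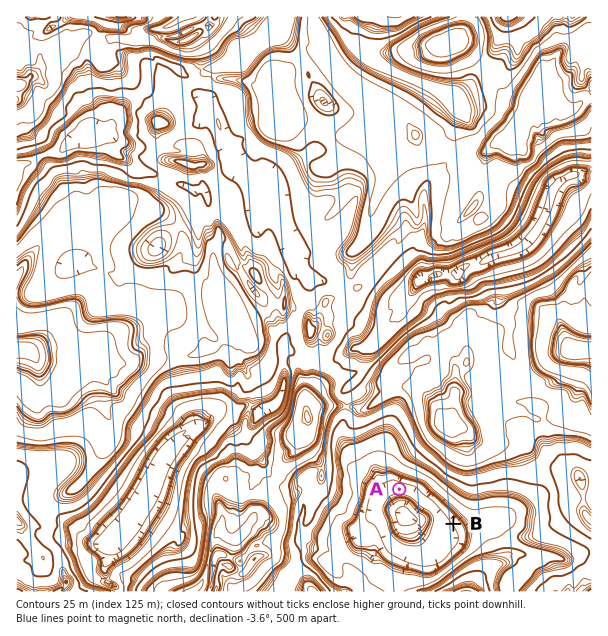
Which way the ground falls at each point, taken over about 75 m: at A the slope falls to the S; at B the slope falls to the SW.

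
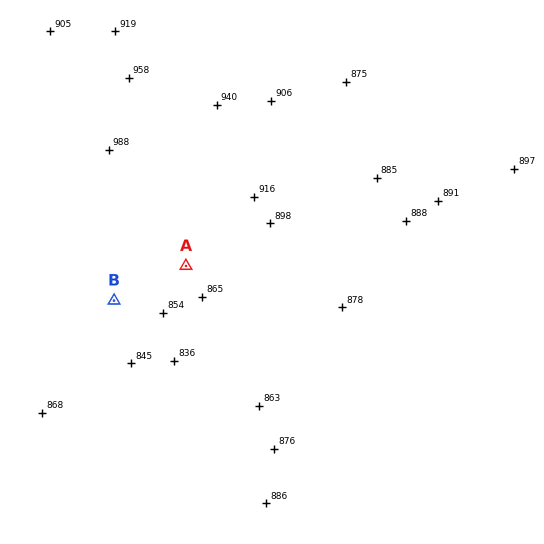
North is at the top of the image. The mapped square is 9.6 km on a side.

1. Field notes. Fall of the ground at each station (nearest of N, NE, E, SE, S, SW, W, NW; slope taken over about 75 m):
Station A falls S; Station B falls SE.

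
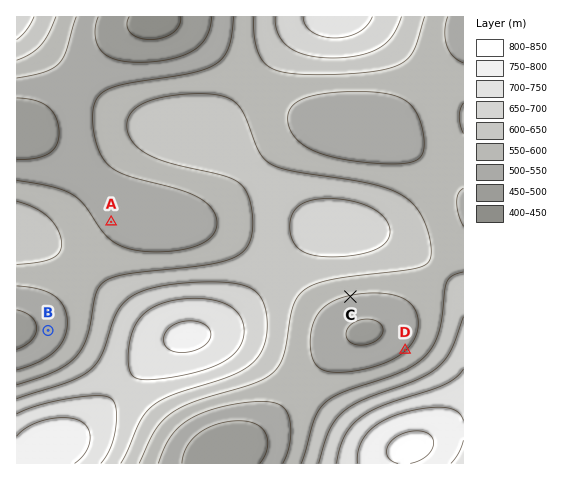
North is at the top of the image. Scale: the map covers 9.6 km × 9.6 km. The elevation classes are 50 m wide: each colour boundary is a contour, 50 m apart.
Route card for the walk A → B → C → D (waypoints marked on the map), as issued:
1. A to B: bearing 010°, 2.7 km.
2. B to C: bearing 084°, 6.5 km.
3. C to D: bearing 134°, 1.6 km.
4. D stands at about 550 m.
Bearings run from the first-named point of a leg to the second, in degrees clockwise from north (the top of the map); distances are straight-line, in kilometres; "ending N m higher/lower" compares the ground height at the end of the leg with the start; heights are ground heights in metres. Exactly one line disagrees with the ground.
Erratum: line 1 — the bearing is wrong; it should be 210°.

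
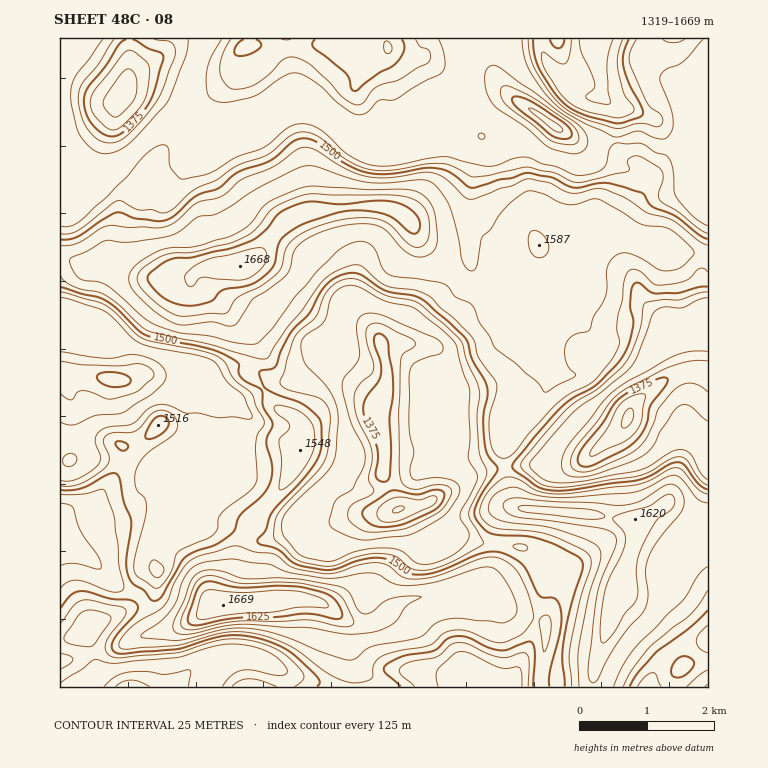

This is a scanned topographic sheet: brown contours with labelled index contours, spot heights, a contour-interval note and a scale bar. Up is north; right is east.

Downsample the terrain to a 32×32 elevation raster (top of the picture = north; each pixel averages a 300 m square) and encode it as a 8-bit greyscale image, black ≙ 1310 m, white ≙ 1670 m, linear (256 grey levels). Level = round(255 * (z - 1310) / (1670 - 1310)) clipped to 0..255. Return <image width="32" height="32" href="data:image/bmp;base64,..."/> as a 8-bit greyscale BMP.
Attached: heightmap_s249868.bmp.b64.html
<image width="32" height="32" href="data:image/bmp;base64,Qk02CAAAAAAAADYEAAAoAAAAIAAAACAAAAABAAgAAAAAAAAEAAATCwAAEwsAAAABAAAAAAAAAAAAAAEBAQACAgIAAwMDAAQEBAAFBQUABgYGAAcHBwAICAgACQkJAAoKCgALCwsADAwMAA0NDQAODg4ADw8PABAQEAAREREAEhISABMTEwAUFBQAFRUVABYWFgAXFxcAGBgYABkZGQAaGhoAGxsbABwcHAAdHR0AHh4eAB8fHwAgICAAISEhACIiIgAjIyMAJCQkACUlJQAmJiYAJycnACgoKAApKSkAKioqACsrKwAsLCwALS0tAC4uLgAvLy8AMDAwADExMQAyMjIAMzMzADQ0NAA1NTUANjY2ADc3NwA4ODgAOTk5ADo6OgA7OzsAPDw8AD09PQA+Pj4APz8/AEBAQABBQUEAQkJCAENDQwBEREQARUVFAEZGRgBHR0cASEhIAElJSQBKSkoAS0tLAExMTABNTU0ATk5OAE9PTwBQUFAAUVFRAFJSUgBTU1MAVFRUAFVVVQBWVlYAV1dXAFhYWABZWVkAWlpaAFtbWwBcXFwAXV1dAF5eXgBfX18AYGBgAGFhYQBiYmIAY2NjAGRkZABlZWUAZmZmAGdnZwBoaGgAaWlpAGpqagBra2sAbGxsAG1tbQBubm4Ab29vAHBwcABxcXEAcnJyAHNzcwB0dHQAdXV1AHZ2dgB3d3cAeHh4AHl5eQB6enoAe3t7AHx8fAB9fX0Afn5+AH9/fwCAgIAAgYGBAIKCggCDg4MAhISEAIWFhQCGhoYAh4eHAIiIiACJiYkAioqKAIuLiwCMjIwAjY2NAI6OjgCPj48AkJCQAJGRkQCSkpIAk5OTAJSUlACVlZUAlpaWAJeXlwCYmJgAmZmZAJqamgCbm5sAnJycAJ2dnQCenp4An5+fAKCgoAChoaEAoqKiAKOjowCkpKQApaWlAKampgCnp6cAqKioAKmpqQCqqqoAq6urAKysrACtra0Arq6uAK+vrwCwsLAAsbGxALKysgCzs7MAtLS0ALW1tQC2trYAt7e3ALi4uAC5ubkAurq6ALu7uwC8vLwAvb29AL6+vgC/v78AwMDAAMHBwQDCwsIAw8PDAMTExADFxcUAxsbGAMfHxwDIyMgAycnJAMrKygDLy8sAzMzMAM3NzQDOzs4Az8/PANDQ0ADR0dEA0tLSANPT0wDU1NQA1dXVANbW1gDX19cA2NjYANnZ2QDa2toA29vbANzc3ADd3d0A3t7eAN/f3wDg4OAA4eHhAOLi4gDj4+MA5OTkAOXl5QDm5uYA5+fnAOjo6ADp6ekA6urqAOvr6wDs7OwA7e3tAO7u7gDv7+8A8PDwAPHx8QDy8vIA8/PzAPT09AD19fUA9vb2APf39wD4+PgA+fn5APr6+gD7+/sA/Pz8AP39/QD+/v4A////AGRbU0dLTlNZZ3FpbYSXnpWDcWVaWVxgiIOluqiDd4R0cmZxd3FsYFpbXWSAnqmqn46BdmJldHOIiabCsp2DhX5iXnigqK6tk4OJnK2yt7m1r6mdiJCemJKOocXDrp2Idm9gZ4ObsuHu49/f2tnfysC/sayqqquomY6Zw9K+raGLh3+Li4Sb0fb19Pb17Ni6sri4trSwraeNg4+81Mqxq5+goqSEaYC1zMG6u7SmoKipn42Tpq6rnX97g67QyrCtqauron9mb4ydpKCYdmFfcH10YF1siJCBeX+KpcXMsq2srKechWtnbXeJjXhdV1NNR0pRV1twhoqQnaqyw9LBr62ropmFcGVnb32OgV1XTzskEyM/XIWsvcTIy8vL0869rZSYlH1xaWRob3yQe1xUSjglKylLdKi1qJuepqmvw8GhXGyFem5rZmdqc4mceV1VNzZRU1hkiY1qWk1VZ3ORonJTW3iBc21rZ2hyjKSUaVg6NVJZXm6Uj2dWNyEySV1tXFZccniGeW5tbHGLnphsUi42U1dacKGliGNPKhMmTllYSU5RV3FzZGFgaY6ZimxFJDZTVVpxoKmkg2FJGhVAU1E/Pzk+T1hZWV94h3tzYEMpM1JVWm6Wo6ikjWtDJC1FRTs4MTRBVFhcd4qBbWRYTTo0U1dcfJ2mq6upm3JUPzk7T1NUUlpjbHyUnpVwXFhUNzVHUGGRqKytrKamk2hYUU1YWFlukqKrrrOupoNjWlM3PUxZe6Grr7OtqqeYeFtYWFldb523zdPPyLWtoX9eVlJZYYGfqayyta+sqZp9Y19bfpGit9bn7OXay7esmGteb4iSoqqrrbKwsK6soIOIhnmlrK282+vx9fn017eqmIqdq62tq6utsbOxrqyjmaammqKprK64x8za5/Lmwa+qpamyw7qsqaywvbStrausrq2lcoyfnp6jrLC4zePcx7mztMrdwauoq6+5sK2wr6yron9aZX19d3qbpqu0z+Pl3trc49u7p6KnrK6srK6qnox1XVhZYmppaHSGmqixvcbEwsDAu62bjZeip52QmJGGd2BYVVhZYmtkX2N4jZypq6WOeXqHi3tsbnl6bWBlc3p2XldUUkxWYmFaWVxjdJKXeVxWV1lcXFhZXVpOTFpoa2RcV1U8IjhWXFxZWVlca2xcWVlYWFhYVFZWQSRFZXNrbWBaUiQKEz1WW11dW1laWVxqYlxZWFhYUjgpU4qfoYxxX1pRKQwJJU1bZ3JuYFpdcYR2bWJbWVdHQFmQp6qgfGZdWldFIQ0gQVhpfHx0aXKCjoyBdGpbV1BYep2hq5hvZWFbW1U6Ii89VGB+h315hI+SkJJ5bVpYWF2JjKOxm29tbmI="/>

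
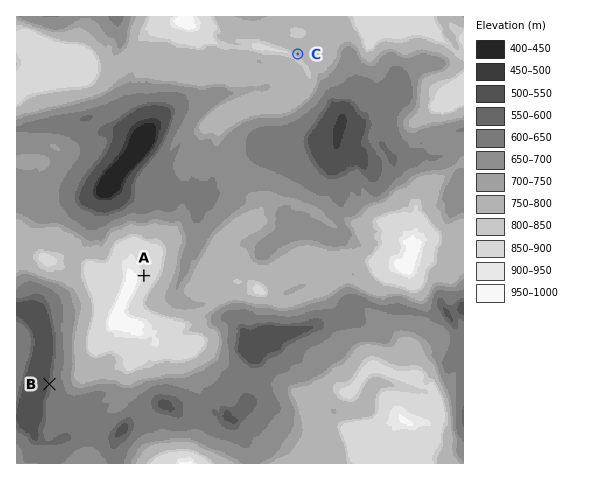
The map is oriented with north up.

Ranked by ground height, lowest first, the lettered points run B C A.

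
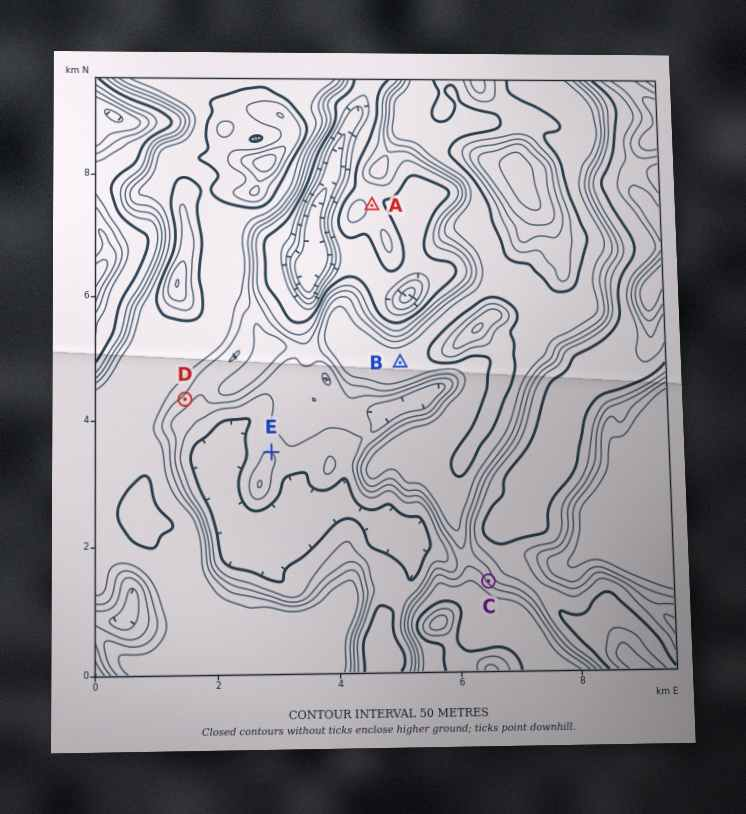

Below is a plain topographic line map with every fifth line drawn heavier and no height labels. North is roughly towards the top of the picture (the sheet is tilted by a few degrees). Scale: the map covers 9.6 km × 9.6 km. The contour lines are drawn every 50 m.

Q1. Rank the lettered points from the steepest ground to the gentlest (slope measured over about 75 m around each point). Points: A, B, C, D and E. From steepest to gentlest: C D A E B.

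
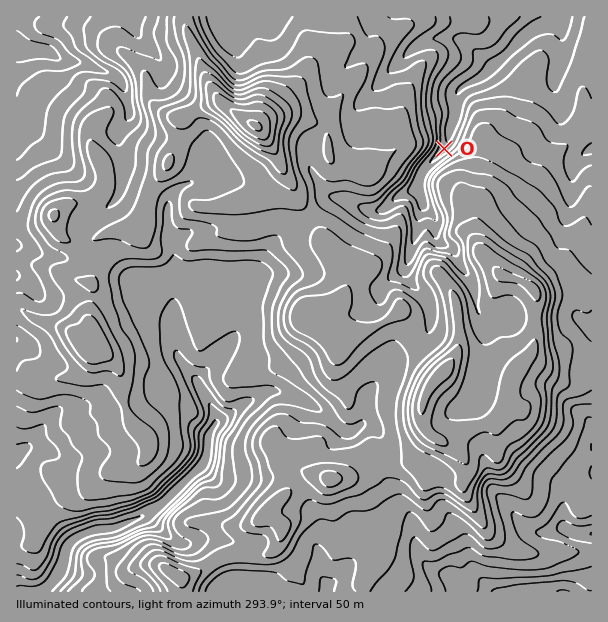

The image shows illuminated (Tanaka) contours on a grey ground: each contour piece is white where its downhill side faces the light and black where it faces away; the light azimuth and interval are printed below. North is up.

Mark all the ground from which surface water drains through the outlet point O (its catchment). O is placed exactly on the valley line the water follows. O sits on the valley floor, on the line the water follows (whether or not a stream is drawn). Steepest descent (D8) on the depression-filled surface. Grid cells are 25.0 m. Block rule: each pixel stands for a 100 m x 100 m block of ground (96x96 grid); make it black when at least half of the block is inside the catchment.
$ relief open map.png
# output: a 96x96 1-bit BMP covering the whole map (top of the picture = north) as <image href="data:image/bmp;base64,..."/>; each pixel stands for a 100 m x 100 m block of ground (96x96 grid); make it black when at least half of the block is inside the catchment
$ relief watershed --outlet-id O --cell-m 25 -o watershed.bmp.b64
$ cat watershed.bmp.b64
<image width="96" height="96" href="data:image/bmp;base64,Qk2+BAAAAAAAAD4AAAAoAAAAYAAAAGAAAAABAAEAAAAAAIAEAAATCwAAEwsAAAIAAAAAAAAA////AAAAAAAAAAAAAAAAAAAAAAAAAAAAAAAAAAAAAAAAAAAAAAAAAAAAAAAAAAAAAAAAAAAAAAAAAAAAAAAAAAAAAAAAAAAAAAAAAAAAAAAAAAAAAAAAAAAAAAAAAAAAAAAAAAAAAAAAAAAAAAAAAAAAAAAAAAAAAAAAAAAAAAAAAAAAAAAAAAAAAAAAAAAAAAAAAAAAAAAAAAAAAAAAAAAAAAAAAAAAAAAAAAAAAAAAAAAAAAAAAAAAAAAAAAAAAAAAAAAAAAAAAAAAAAAAAAAAAAAAAAAAAAAAAAAAAAAAAAAAAAAAAAAAAAAAAAAAAAAAAAAAAAAAAAAAAAAAAAAAAAAAAAAAAAAAAAAAAAAAAAAAAAAAAAAAAAAAAAAAAAAAAAAAAAAAAAAAAAAAAAAAAAAAAAAAAAAAAAMAAAAAAAAAAAAAAAeAAAAAAAAAAAAAAA/wAAAAAAAAAAAAAA/+AAAAAAAAAAAAAB//AAAAAAAAAAAAAA//gAAAAAAAAAAAAA//gAAAAAAAAAAAAA//wAAAAAAAAAAAAAf/wAAAAAAAAAAAAAf/wAAAAAAAAAAAAAP/4AAAAAAAAAAAAAP/4AAAAAAAAAAAAAf/8AAAAAAAAAAAAA//8AAAAAAAAAAAAB//+AAAAAAAAAAAAD///AAAAAAAAAAEAD///AAAAAAAAAAPAH///gAAAAAAAAAfwH///gAAAAAAAAB/8H///gAAAAAAAAD//H///gAAAAAAAAD//v///gAAAAAAAAA//////gAAAAAAAAAP/////gAAAAAAAAAD/////gAAAAAAAAAB/////AAAAAAAAAAB////+AAAAAAAAAAA////wAAAAAAAAAAA////AAAAAAAAAAAB///+AAAAAAAAAAAD///+AAAAAAAAAAAH///8AAAAAAAAAAAP///4AAAAAAAAAAAf///4AAAAAAAAAAAf///4AAAAAAAAAAA////4AAAAAAAAAAA////4AAAAAAAAAAB////4AAAAAAAAAAD////4AAAAAAAAAAH////wAAAAAAAAAAH////gAAAAAAAAAAP////gAAAAAAAAAAP////AAAAAAAAAAAP////AAAAAAAAAAAf////AAAAAAAAAAA//j//AAAAAAAAAAA/4B/+AAAAAAAAAAA/wA/8AAAAAAAAAAB/wAf0AAAAAAAAAAD/wAPgAAAAAAAAAAD/wAAAAAAAAAAAAAH/wAAAAAAAAAAAAAH/gAAAAAAAAAAAAAD+AAAAAAAAAAAAAAAAAAAAAAAAAAAAAAAAAAAAAAAAAAAAAAAAAAAAAAAAAAAAAAAAAAAAAAAAAAAAAAAAAAAAAAAAAAAAAAAAAAAAAAAAAAAAAAAAAAAAAAAAAAAAAAAAAAAAAAAAAAAAAAAAAAAAAAAAAAAAAAAAAAAAAAAAAAAAAAAAAAAAAAAAAAAAAAAAAAAAAAAAAAAAAAAAAAAAAAAAAAAAAAAAAAAAAAAAAAAAAAAAAAAAAAAAAAAAAAAAAAAAAAAAAAAAAAAAAAAAAAAA="/>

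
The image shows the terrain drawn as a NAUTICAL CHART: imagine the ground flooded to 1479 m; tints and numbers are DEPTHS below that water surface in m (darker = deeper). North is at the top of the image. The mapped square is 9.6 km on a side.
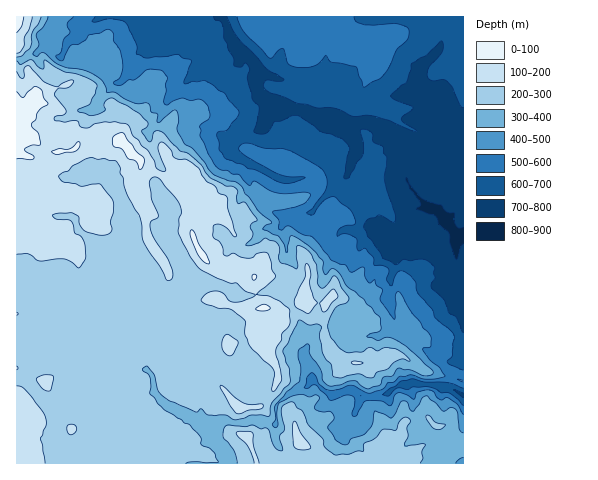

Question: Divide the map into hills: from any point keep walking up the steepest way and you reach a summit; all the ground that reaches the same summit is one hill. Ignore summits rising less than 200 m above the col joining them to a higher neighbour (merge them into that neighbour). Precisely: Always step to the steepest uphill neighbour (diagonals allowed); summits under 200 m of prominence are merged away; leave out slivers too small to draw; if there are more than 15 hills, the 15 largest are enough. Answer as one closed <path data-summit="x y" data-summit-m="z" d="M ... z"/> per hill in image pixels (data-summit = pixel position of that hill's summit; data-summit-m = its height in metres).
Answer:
<path data-summit="17 124" data-summit-m="1453" d="M222 16l-121 0-6 5-17 4-22-2-6 4-6 9 3 12-1-2-25 14-5 0 0 403 447 1 1-260-6 1-4 9-7 6-10-10-9-3-16-18-5-8-3-8 0-25-21-20-12-6-37 1-20-5-14-9-21-1-10-3-13-17 5-14-1-5-11-14-12-10z"/><path data-summit="301 28" data-summit-m="976" d="M463 16l-240 1 14 28 12 10 11 14 1 5-5 14 13 17 10 3 21 1 14 9 20 5 37-1 12 6 9 7 14 16-2 22 8 16 16 18 9 3 10 10 7-6 4-9 6-2z"/><path data-summit="17 21" data-summit-m="1411" d="M99 16l-82 0-1 43 5 1 24-12 1-2-2-10 9-12 8-1 17 2 17-4z"/>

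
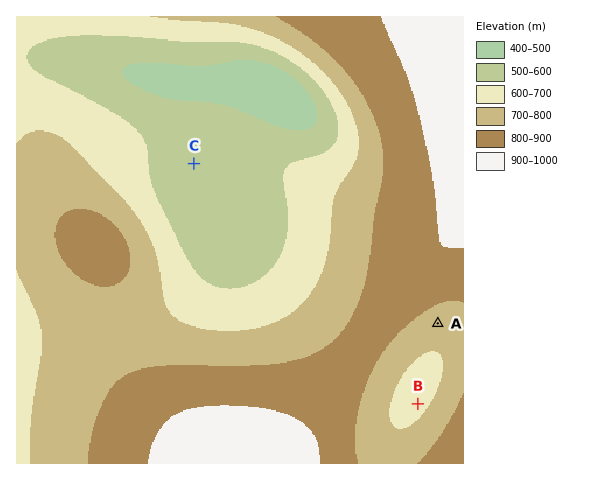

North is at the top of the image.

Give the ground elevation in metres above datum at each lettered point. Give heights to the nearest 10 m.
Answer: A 750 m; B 680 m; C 550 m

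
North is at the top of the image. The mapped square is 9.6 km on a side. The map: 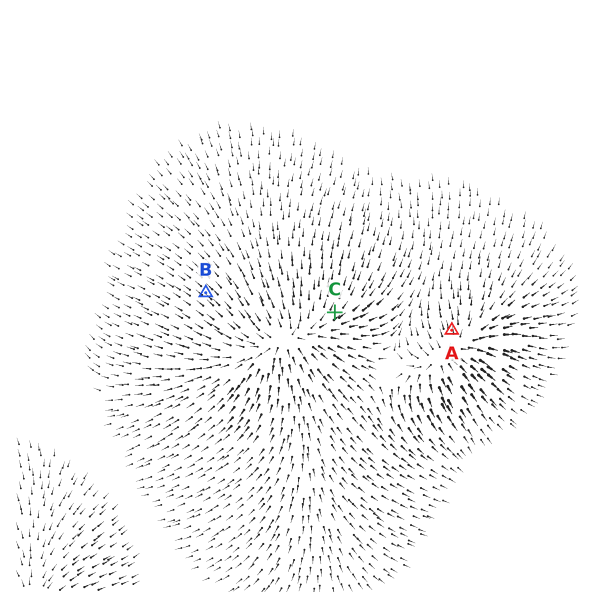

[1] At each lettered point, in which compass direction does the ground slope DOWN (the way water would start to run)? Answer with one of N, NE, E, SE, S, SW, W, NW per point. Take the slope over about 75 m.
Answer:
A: N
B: NW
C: NE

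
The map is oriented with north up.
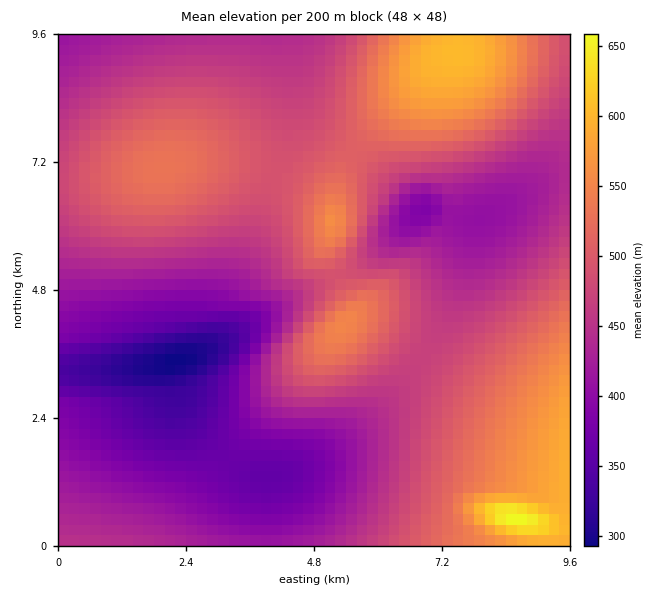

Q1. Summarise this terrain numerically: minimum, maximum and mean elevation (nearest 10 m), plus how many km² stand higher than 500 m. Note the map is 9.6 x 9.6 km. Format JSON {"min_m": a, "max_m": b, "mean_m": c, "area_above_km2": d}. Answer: {"min_m": 290, "max_m": 660, "mean_m": 460, "area_above_km2": 26.3}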